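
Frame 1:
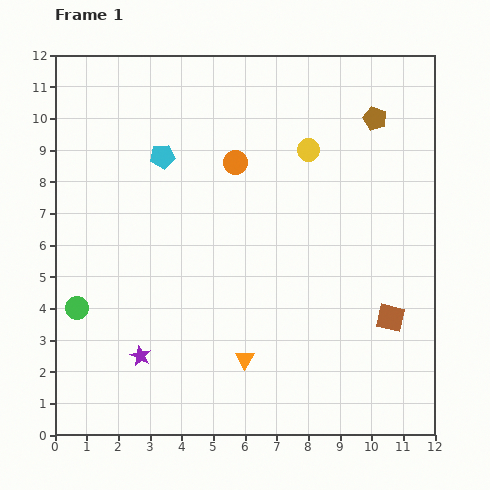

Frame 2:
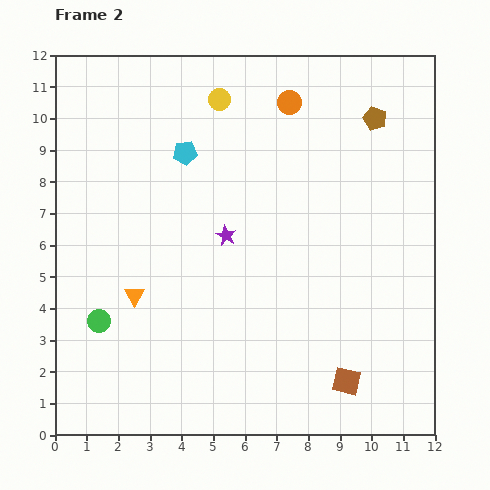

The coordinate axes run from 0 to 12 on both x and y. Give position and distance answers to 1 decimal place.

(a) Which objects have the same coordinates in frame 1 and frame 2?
the brown pentagon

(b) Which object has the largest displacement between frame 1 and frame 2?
the purple star

(moved 4.7; next 4.0)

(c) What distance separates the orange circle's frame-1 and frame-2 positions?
2.5

The orange circle moved from (5.7, 8.6) to (7.4, 10.5), a distance of √(1.7² + 1.9²) ≈ 2.5.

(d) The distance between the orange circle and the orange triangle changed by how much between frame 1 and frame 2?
+1.6

Distance in frame 1: 6.2. Distance in frame 2: 7.8.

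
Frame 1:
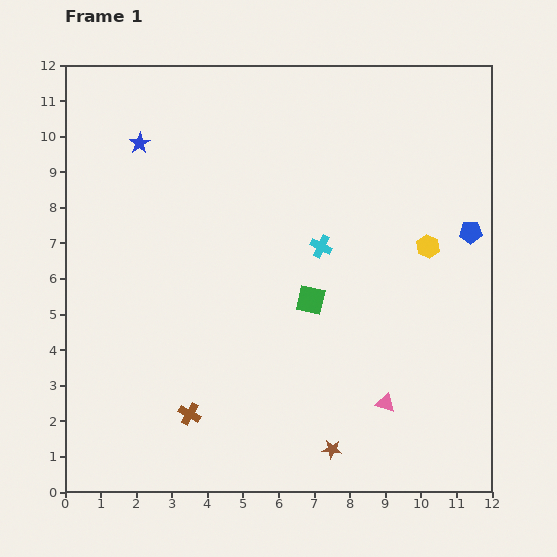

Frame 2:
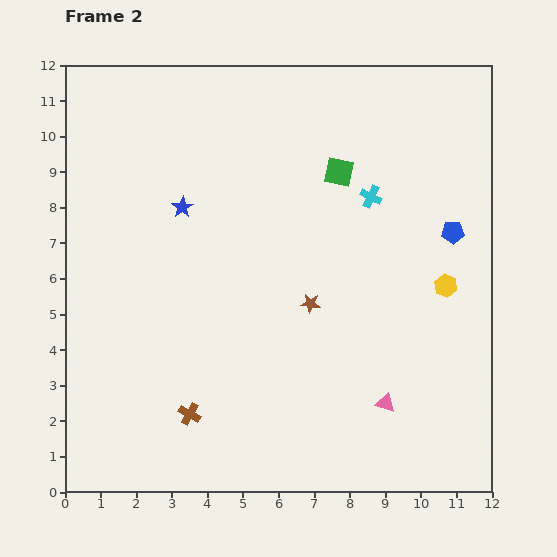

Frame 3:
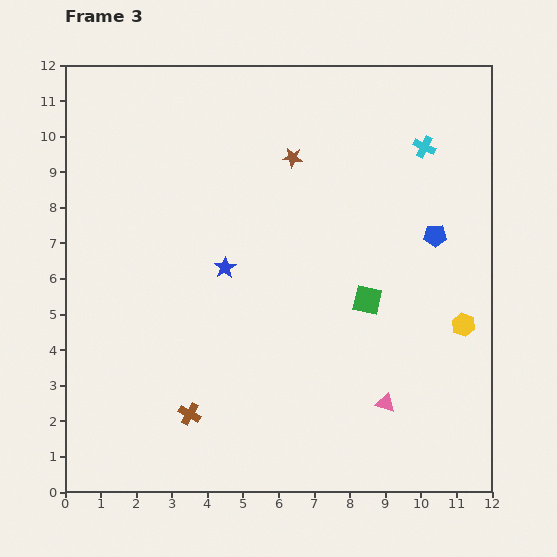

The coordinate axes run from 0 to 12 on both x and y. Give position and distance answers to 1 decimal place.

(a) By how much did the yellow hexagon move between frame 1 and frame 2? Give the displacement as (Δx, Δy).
(0.5, -1.1)

The yellow hexagon was at (10.2, 6.9) in frame 1 and (10.7, 5.8) in frame 2.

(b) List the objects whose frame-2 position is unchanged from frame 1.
the brown cross, the pink triangle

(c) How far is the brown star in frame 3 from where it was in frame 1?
8.3

The brown star moved from (7.5, 1.2) to (6.4, 9.4), a distance of √(1.1² + 8.2²) ≈ 8.3.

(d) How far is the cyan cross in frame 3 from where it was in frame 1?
4.0

The cyan cross moved from (7.2, 6.9) to (10.1, 9.7), a distance of √(2.9² + 2.8²) ≈ 4.0.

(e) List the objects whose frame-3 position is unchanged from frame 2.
the brown cross, the pink triangle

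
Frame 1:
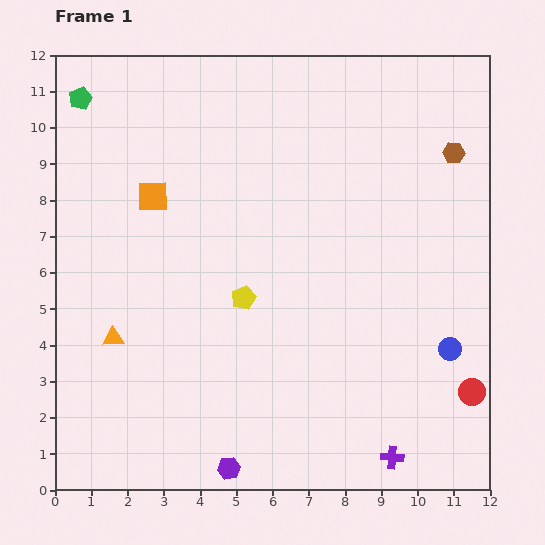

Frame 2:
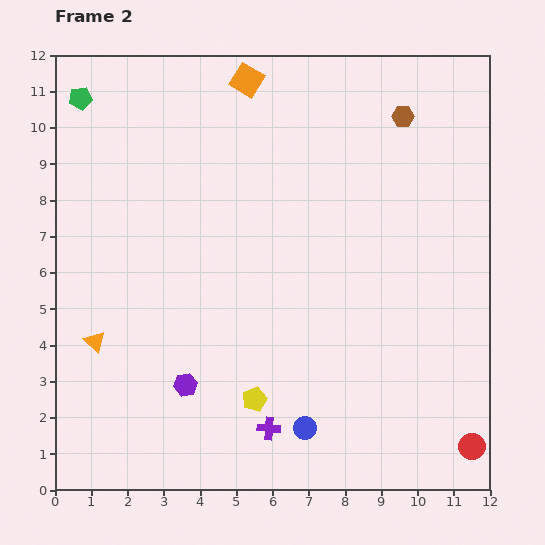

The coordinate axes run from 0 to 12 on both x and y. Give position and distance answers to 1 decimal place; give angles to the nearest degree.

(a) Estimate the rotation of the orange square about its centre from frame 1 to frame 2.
32° clockwise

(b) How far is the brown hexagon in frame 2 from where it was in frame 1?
1.7

The brown hexagon moved from (11.0, 9.3) to (9.6, 10.3), a distance of √(1.4² + 1.0²) ≈ 1.7.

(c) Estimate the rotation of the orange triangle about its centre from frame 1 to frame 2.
45° clockwise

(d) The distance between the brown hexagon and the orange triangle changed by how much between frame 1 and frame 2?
-0.2

Distance in frame 1: 10.7. Distance in frame 2: 10.5.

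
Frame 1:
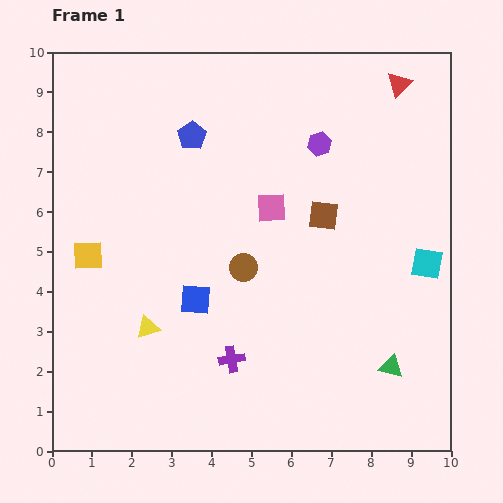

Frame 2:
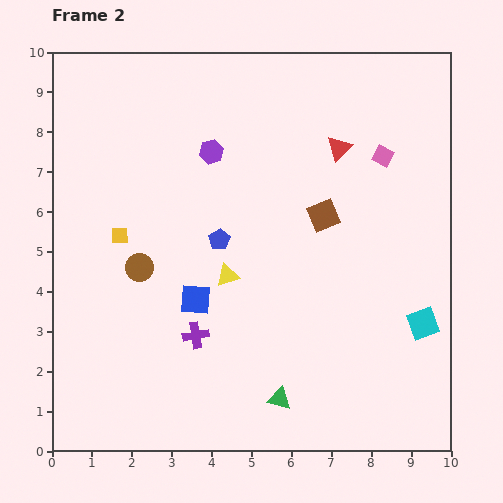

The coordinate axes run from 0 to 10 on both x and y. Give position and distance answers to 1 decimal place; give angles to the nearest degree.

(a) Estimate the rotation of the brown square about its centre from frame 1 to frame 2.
30° counter-clockwise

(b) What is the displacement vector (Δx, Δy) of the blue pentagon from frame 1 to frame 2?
(0.7, -2.6)

The blue pentagon was at (3.5, 7.9) in frame 1 and (4.2, 5.3) in frame 2.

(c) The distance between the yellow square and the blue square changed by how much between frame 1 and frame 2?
-0.4

Distance in frame 1: 2.9. Distance in frame 2: 2.5.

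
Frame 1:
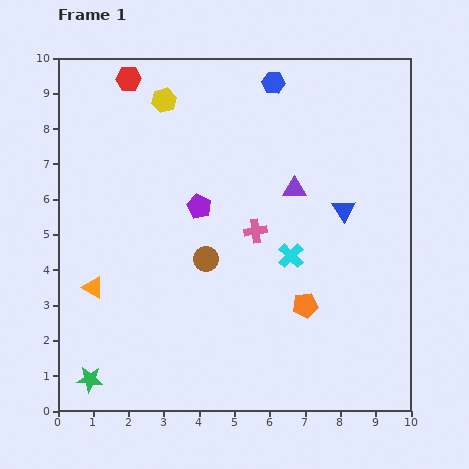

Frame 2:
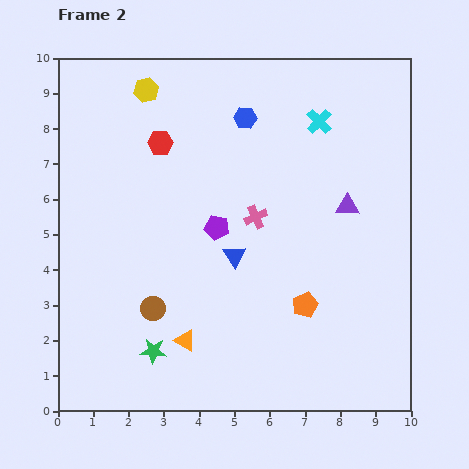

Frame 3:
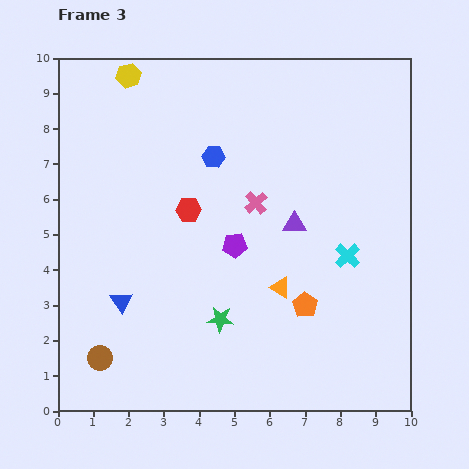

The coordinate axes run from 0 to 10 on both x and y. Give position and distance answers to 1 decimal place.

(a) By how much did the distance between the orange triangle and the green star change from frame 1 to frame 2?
-1.7

Distance in frame 1: 2.6. Distance in frame 2: 0.9.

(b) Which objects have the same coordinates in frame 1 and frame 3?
the orange pentagon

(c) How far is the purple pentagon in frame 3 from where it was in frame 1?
1.5

The purple pentagon moved from (4.0, 5.8) to (5.0, 4.7), a distance of √(1.0² + 1.1²) ≈ 1.5.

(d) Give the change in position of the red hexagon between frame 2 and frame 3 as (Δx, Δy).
(0.8, -1.9)

The red hexagon was at (2.9, 7.6) in frame 2 and (3.7, 5.7) in frame 3.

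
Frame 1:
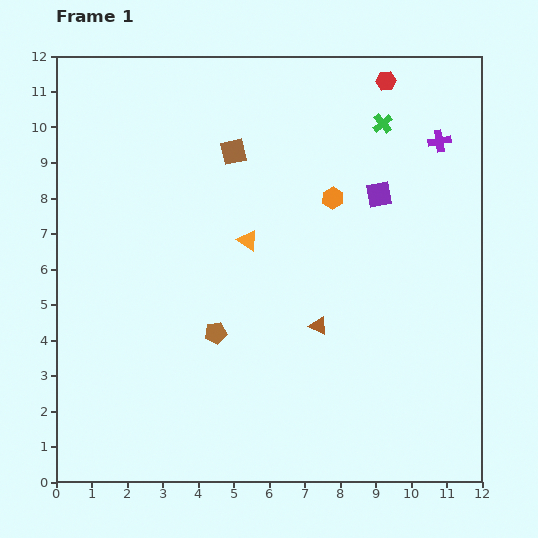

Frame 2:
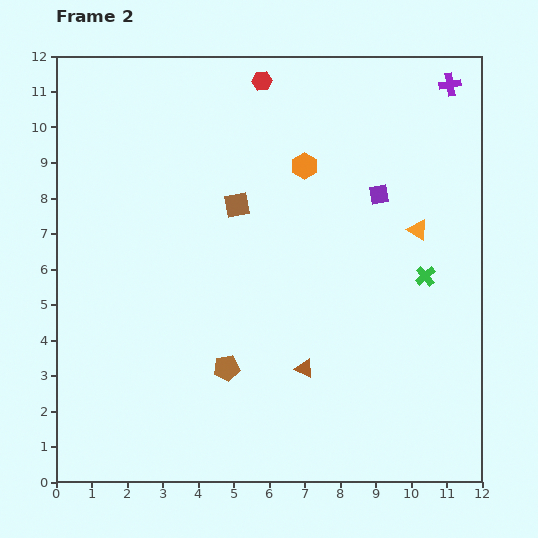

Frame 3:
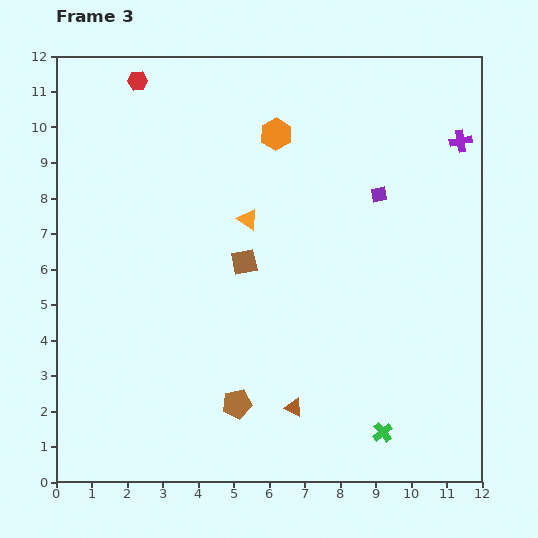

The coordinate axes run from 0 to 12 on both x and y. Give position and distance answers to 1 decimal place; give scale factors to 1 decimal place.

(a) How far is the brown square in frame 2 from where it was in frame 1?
1.5

The brown square moved from (5.0, 9.3) to (5.1, 7.8), a distance of √(0.1² + 1.5²) ≈ 1.5.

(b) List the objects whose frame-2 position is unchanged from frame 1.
the purple square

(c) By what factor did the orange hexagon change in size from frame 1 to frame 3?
1.4×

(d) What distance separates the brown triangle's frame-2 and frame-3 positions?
1.1

The brown triangle moved from (7.0, 3.2) to (6.7, 2.1), a distance of √(0.3² + 1.1²) ≈ 1.1.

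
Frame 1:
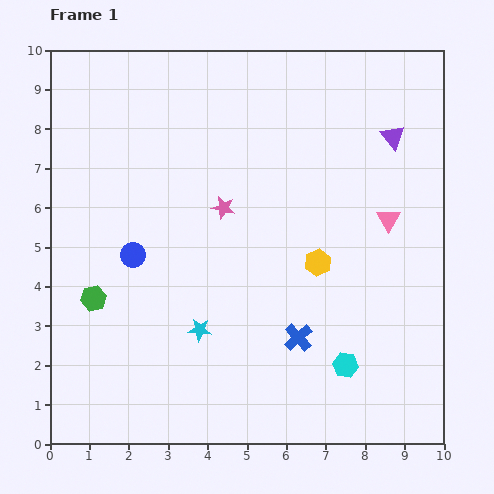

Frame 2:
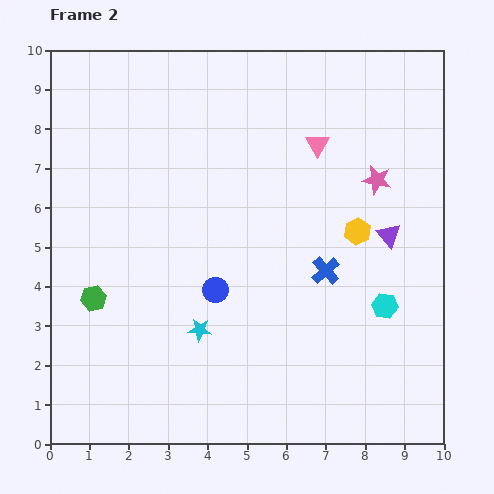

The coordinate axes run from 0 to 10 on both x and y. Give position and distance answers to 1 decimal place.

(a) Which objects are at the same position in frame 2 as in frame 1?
the green hexagon, the cyan star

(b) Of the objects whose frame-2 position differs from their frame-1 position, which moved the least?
the yellow hexagon

(moved 1.3)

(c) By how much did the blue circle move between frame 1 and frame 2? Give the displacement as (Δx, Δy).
(2.1, -0.9)

The blue circle was at (2.1, 4.8) in frame 1 and (4.2, 3.9) in frame 2.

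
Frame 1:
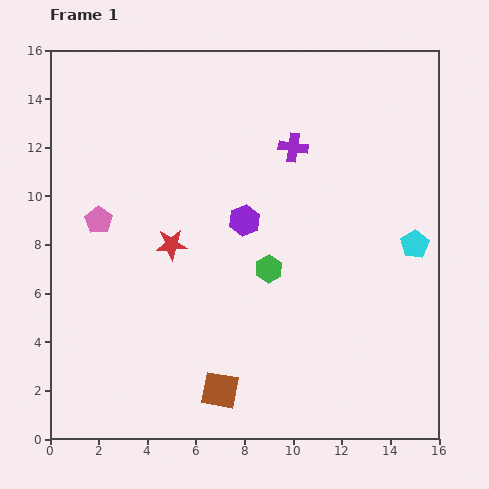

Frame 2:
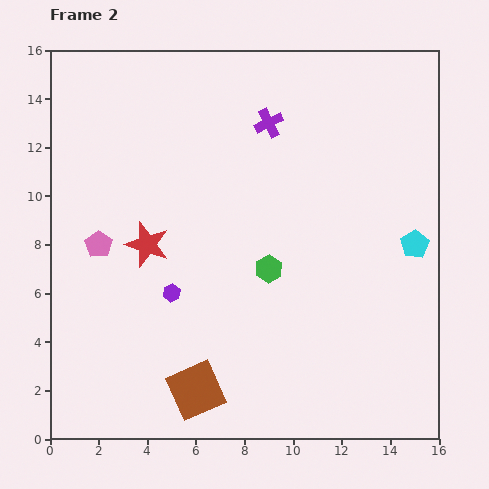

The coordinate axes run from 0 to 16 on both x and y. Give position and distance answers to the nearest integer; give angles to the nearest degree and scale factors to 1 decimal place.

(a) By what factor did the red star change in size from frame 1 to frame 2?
1.4×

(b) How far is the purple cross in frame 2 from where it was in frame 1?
1

The purple cross moved from (10, 12) to (9, 13), a distance of √(1² + 1²) ≈ 1.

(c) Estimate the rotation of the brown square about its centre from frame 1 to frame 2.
34° counter-clockwise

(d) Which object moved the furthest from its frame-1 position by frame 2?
the purple hexagon

(moved 4; next 1)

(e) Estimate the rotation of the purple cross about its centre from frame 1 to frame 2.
34° counter-clockwise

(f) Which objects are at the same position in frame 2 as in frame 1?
the cyan pentagon, the green hexagon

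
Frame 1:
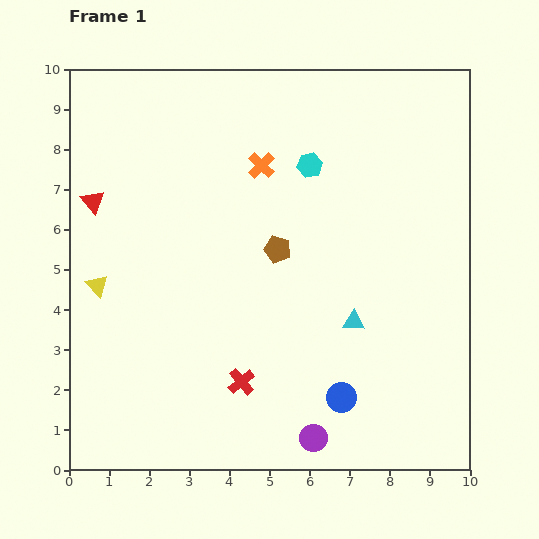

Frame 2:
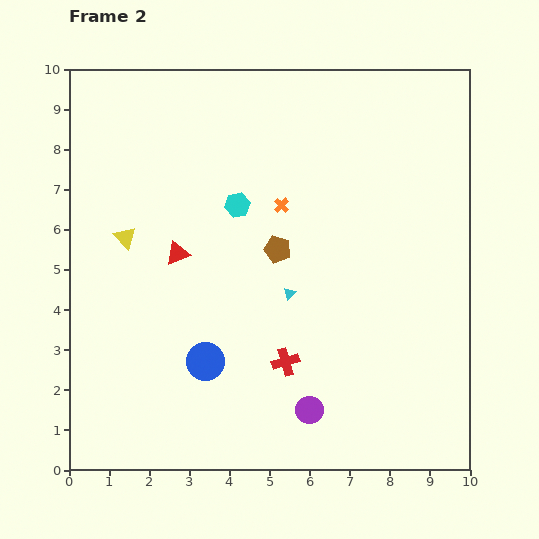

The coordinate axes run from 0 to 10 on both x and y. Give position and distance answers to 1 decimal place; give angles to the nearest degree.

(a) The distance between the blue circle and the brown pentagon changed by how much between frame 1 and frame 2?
-0.7

Distance in frame 1: 4.0. Distance in frame 2: 3.3.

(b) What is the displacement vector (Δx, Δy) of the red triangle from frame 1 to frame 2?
(2.1, -1.3)

The red triangle was at (0.6, 6.7) in frame 1 and (2.7, 5.4) in frame 2.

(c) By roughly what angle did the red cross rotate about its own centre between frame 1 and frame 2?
24° clockwise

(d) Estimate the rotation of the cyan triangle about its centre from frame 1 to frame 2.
50° counter-clockwise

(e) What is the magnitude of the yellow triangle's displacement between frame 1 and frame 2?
1.4

The yellow triangle moved from (0.7, 4.6) to (1.4, 5.8), a distance of √(0.7² + 1.2²) ≈ 1.4.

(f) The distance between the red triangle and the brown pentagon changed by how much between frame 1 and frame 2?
-2.3

Distance in frame 1: 4.8. Distance in frame 2: 2.5.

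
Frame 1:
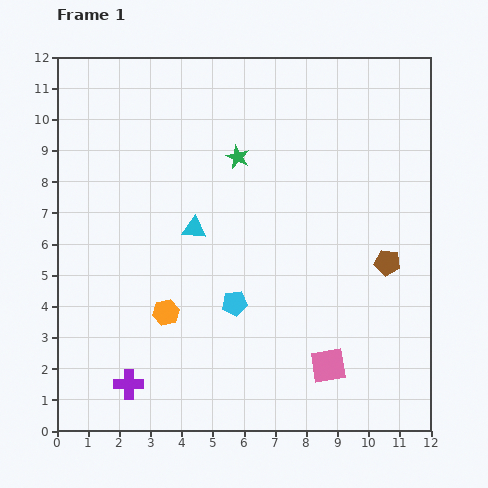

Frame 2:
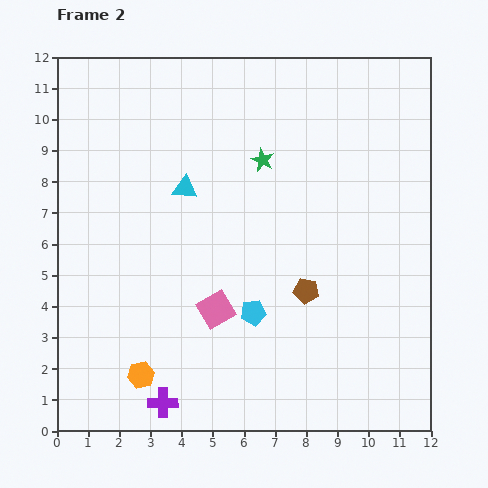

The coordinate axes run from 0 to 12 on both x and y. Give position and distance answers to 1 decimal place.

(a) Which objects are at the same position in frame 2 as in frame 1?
none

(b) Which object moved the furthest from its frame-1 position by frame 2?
the pink square

(moved 4.0; next 2.8)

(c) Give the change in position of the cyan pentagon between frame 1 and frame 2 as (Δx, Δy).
(0.6, -0.3)

The cyan pentagon was at (5.7, 4.1) in frame 1 and (6.3, 3.8) in frame 2.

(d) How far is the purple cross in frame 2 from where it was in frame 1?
1.3

The purple cross moved from (2.3, 1.5) to (3.4, 0.9), a distance of √(1.1² + 0.6²) ≈ 1.3.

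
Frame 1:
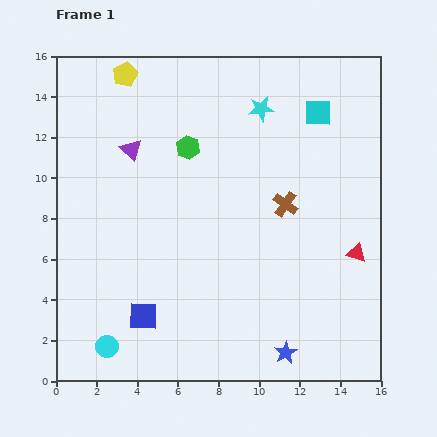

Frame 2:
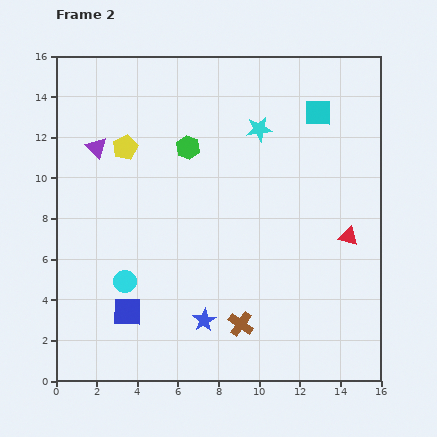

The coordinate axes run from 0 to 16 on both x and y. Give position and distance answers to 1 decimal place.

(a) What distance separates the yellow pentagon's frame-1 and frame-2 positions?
3.6

The yellow pentagon moved from (3.4, 15.1) to (3.4, 11.5), a distance of √(0.0² + 3.6²) ≈ 3.6.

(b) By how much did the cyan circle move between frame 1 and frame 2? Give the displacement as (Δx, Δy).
(0.9, 3.2)

The cyan circle was at (2.5, 1.7) in frame 1 and (3.4, 4.9) in frame 2.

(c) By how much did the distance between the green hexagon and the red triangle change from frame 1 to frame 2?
-0.8

Distance in frame 1: 9.8. Distance in frame 2: 9.0.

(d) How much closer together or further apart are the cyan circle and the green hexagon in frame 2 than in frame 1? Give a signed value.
-3.3

Distance in frame 1: 10.6. Distance in frame 2: 7.3.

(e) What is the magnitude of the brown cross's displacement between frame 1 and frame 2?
6.3

The brown cross moved from (11.3, 8.7) to (9.1, 2.8), a distance of √(2.2² + 5.9²) ≈ 6.3.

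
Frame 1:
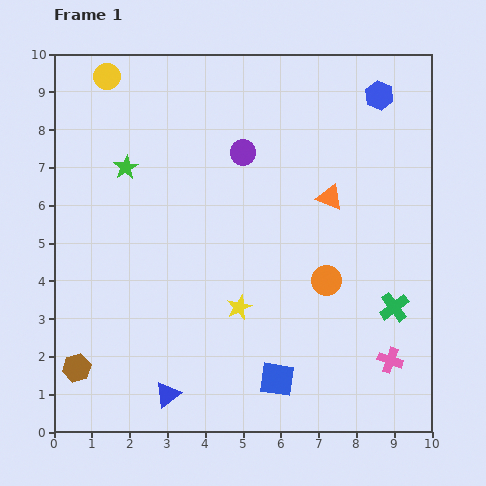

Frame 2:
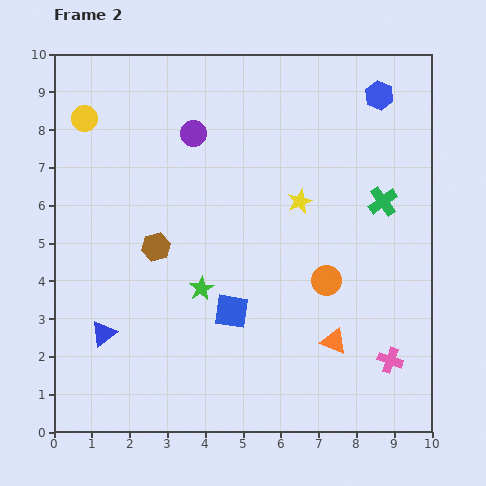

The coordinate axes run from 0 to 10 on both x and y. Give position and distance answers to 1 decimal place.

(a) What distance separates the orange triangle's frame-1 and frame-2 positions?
3.8

The orange triangle moved from (7.3, 6.2) to (7.4, 2.4), a distance of √(0.1² + 3.8²) ≈ 3.8.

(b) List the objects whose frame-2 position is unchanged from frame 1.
the pink cross, the blue hexagon, the orange circle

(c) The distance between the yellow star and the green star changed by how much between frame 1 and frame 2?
-1.3

Distance in frame 1: 4.8. Distance in frame 2: 3.5.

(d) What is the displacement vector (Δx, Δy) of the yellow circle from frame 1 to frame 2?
(-0.6, -1.1)

The yellow circle was at (1.4, 9.4) in frame 1 and (0.8, 8.3) in frame 2.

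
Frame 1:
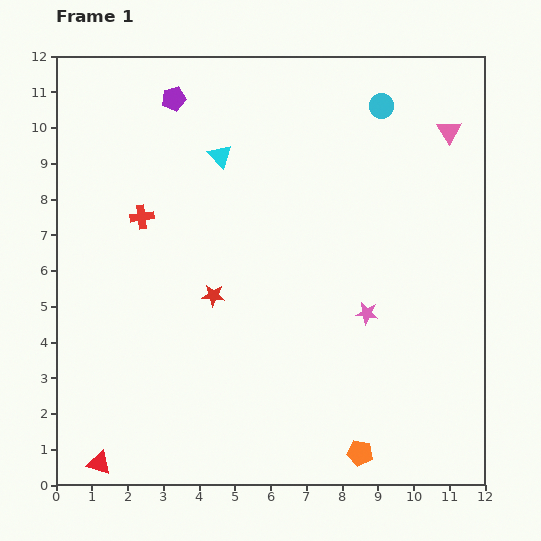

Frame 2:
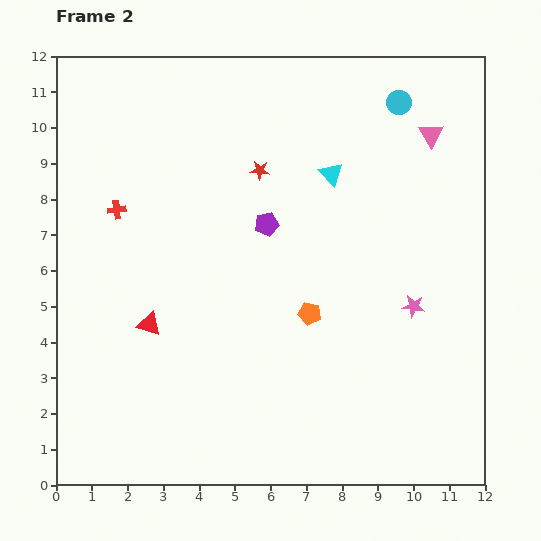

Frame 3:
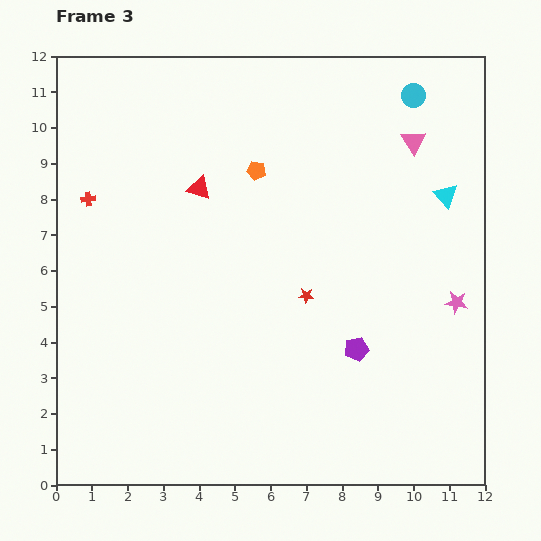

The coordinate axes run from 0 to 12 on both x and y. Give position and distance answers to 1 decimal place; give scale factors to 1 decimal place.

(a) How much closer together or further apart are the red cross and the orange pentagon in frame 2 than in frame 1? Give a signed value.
-2.9

Distance in frame 1: 9.0. Distance in frame 2: 6.1.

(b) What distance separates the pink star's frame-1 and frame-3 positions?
2.5

The pink star moved from (8.7, 4.8) to (11.2, 5.1), a distance of √(2.5² + 0.3²) ≈ 2.5.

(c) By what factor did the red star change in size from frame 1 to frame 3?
0.7×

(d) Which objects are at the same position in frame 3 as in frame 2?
none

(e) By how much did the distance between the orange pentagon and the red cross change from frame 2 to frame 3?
-1.3

Distance in frame 2: 6.1. Distance in frame 3: 4.8.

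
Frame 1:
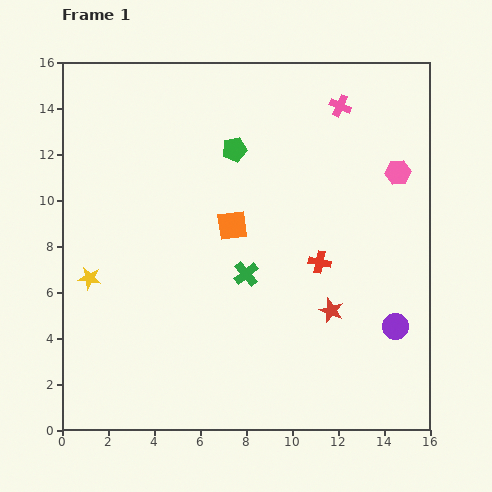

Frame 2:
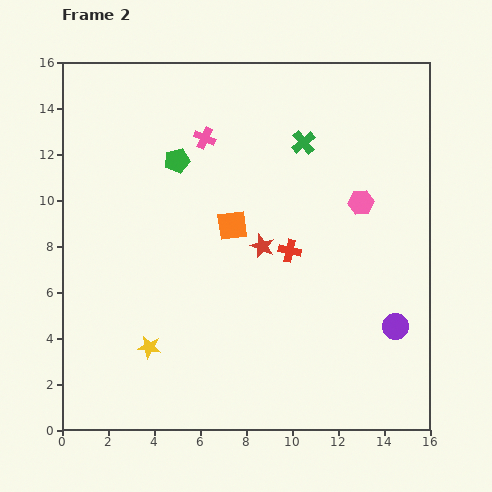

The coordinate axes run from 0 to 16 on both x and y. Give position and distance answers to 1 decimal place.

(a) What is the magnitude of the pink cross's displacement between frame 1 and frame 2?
6.1

The pink cross moved from (12.1, 14.1) to (6.2, 12.7), a distance of √(5.9² + 1.4²) ≈ 6.1.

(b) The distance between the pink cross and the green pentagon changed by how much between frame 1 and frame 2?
-3.4

Distance in frame 1: 5.0. Distance in frame 2: 1.6.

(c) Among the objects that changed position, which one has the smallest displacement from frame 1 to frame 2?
the red cross

(moved 1.4)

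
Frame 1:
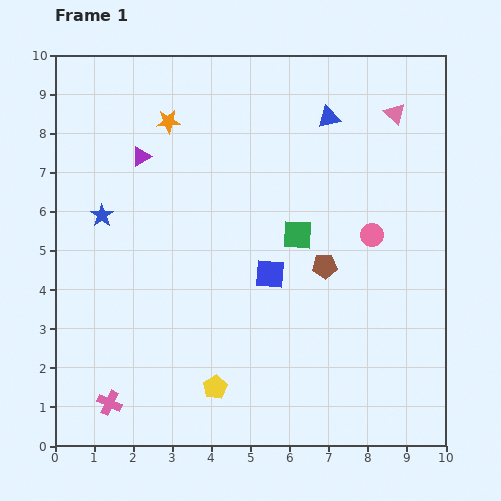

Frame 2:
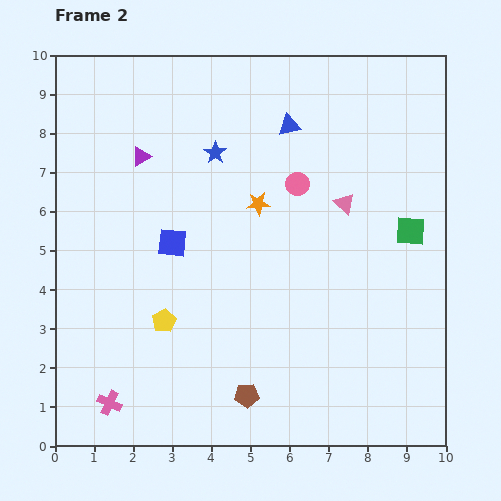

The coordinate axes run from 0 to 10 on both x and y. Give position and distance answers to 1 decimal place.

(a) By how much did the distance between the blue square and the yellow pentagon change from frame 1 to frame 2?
-1.2

Distance in frame 1: 3.2. Distance in frame 2: 2.0.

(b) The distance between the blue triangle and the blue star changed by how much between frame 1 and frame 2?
-4.3

Distance in frame 1: 6.3. Distance in frame 2: 2.0.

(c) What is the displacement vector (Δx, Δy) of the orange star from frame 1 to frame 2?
(2.3, -2.1)

The orange star was at (2.9, 8.3) in frame 1 and (5.2, 6.2) in frame 2.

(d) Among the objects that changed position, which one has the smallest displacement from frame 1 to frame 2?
the blue triangle

(moved 1.0)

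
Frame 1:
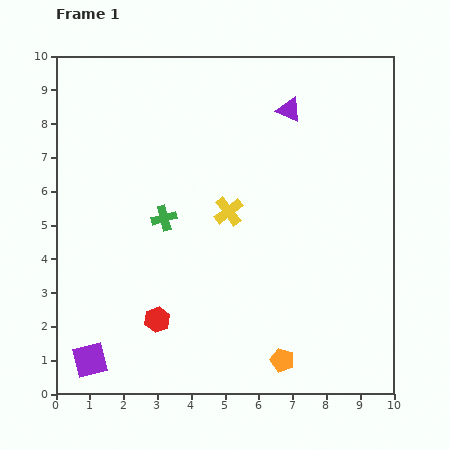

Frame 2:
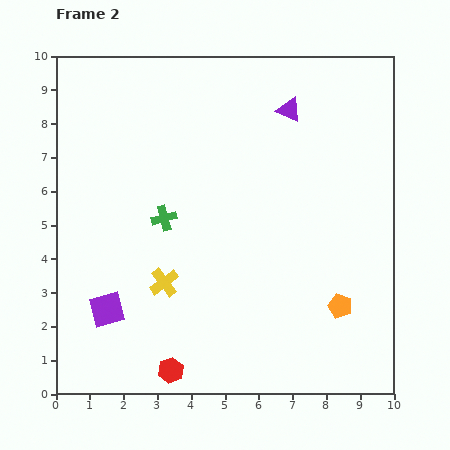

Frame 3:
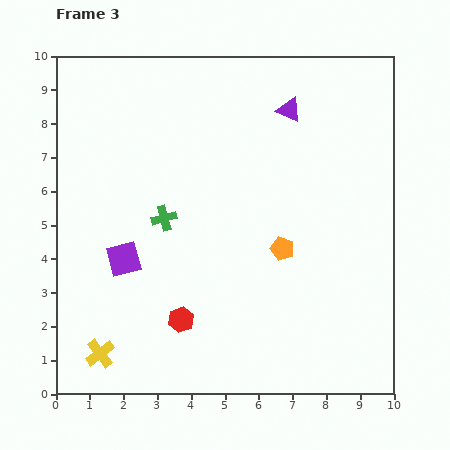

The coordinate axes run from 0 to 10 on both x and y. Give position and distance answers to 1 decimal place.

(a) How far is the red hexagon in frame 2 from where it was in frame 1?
1.6

The red hexagon moved from (3.0, 2.2) to (3.4, 0.7), a distance of √(0.4² + 1.5²) ≈ 1.6.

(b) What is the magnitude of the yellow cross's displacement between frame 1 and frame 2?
2.8

The yellow cross moved from (5.1, 5.4) to (3.2, 3.3), a distance of √(1.9² + 2.1²) ≈ 2.8.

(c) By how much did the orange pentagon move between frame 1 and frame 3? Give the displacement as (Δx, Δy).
(0.0, 3.3)

The orange pentagon was at (6.7, 1.0) in frame 1 and (6.7, 4.3) in frame 3.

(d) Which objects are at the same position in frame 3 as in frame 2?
the green cross, the purple triangle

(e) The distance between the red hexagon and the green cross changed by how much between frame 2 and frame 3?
-1.5

Distance in frame 2: 4.5. Distance in frame 3: 3.0.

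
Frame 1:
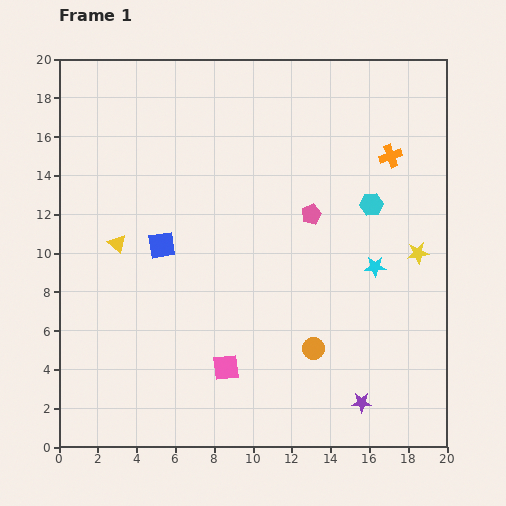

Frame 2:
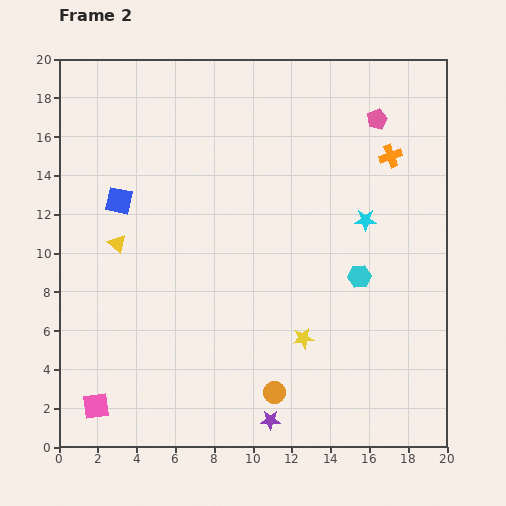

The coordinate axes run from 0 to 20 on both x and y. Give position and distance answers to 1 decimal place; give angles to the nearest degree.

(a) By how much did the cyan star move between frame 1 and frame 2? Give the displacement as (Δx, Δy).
(-0.5, 2.4)

The cyan star was at (16.3, 9.3) in frame 1 and (15.8, 11.7) in frame 2.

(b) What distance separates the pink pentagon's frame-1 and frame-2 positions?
6.0

The pink pentagon moved from (13.0, 12.0) to (16.4, 16.9), a distance of √(3.4² + 4.9²) ≈ 6.0.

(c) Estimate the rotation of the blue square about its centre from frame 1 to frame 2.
22° clockwise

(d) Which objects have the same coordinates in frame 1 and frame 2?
the orange cross, the yellow triangle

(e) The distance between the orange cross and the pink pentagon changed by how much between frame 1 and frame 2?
-3.1

Distance in frame 1: 5.1. Distance in frame 2: 2.0.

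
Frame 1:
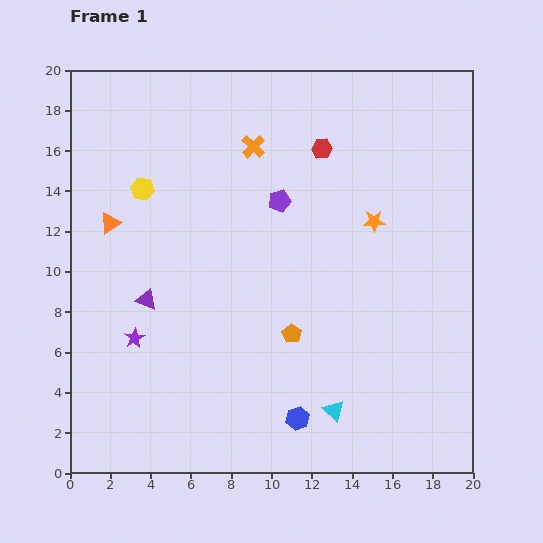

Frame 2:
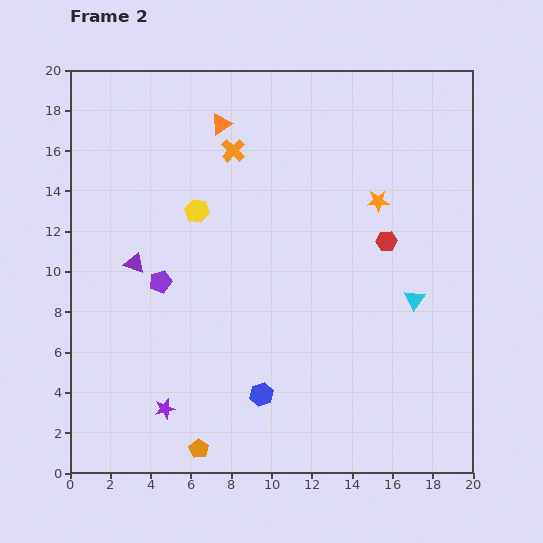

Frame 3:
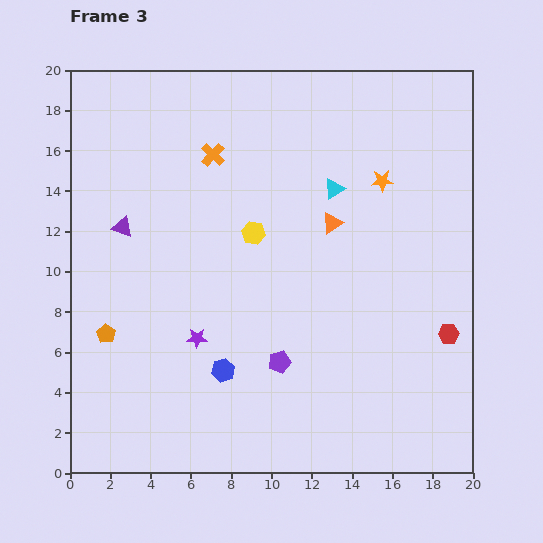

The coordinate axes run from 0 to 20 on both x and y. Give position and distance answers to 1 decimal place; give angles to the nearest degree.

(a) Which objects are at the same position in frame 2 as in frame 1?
none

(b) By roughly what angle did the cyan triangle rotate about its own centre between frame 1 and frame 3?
43° clockwise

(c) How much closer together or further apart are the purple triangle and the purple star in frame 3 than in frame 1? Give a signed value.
+4.6

Distance in frame 1: 2.0. Distance in frame 3: 6.6.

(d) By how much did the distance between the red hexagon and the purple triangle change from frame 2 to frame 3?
+4.5

Distance in frame 2: 12.5. Distance in frame 3: 17.0.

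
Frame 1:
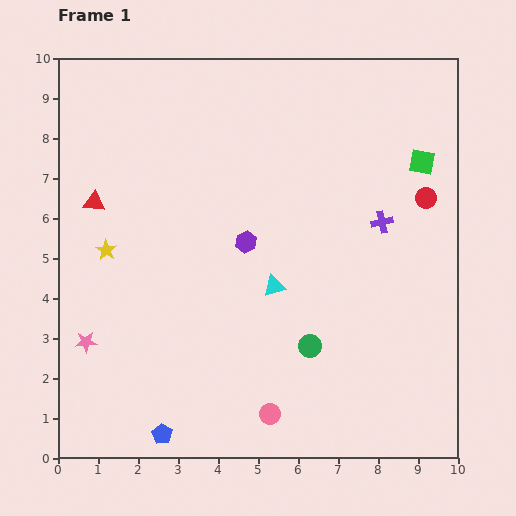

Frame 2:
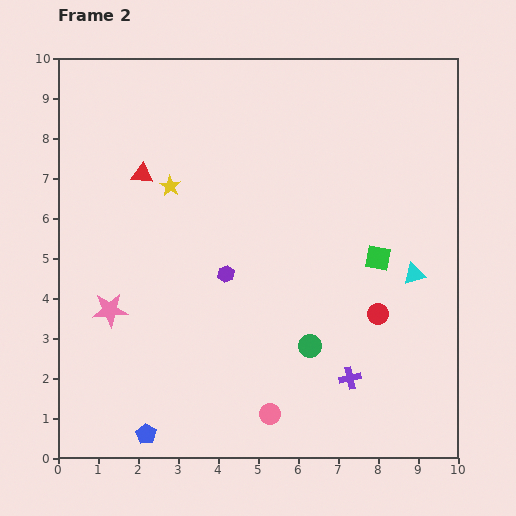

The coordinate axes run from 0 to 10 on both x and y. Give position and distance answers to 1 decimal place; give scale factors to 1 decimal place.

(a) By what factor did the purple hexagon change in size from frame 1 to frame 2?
0.8×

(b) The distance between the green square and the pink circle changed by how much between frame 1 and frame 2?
-2.7

Distance in frame 1: 7.4. Distance in frame 2: 4.7.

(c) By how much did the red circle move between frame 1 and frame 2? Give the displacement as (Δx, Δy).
(-1.2, -2.9)

The red circle was at (9.2, 6.5) in frame 1 and (8.0, 3.6) in frame 2.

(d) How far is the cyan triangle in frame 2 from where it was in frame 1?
3.5

The cyan triangle moved from (5.4, 4.3) to (8.9, 4.6), a distance of √(3.5² + 0.3²) ≈ 3.5.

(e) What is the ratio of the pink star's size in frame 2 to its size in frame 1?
1.6×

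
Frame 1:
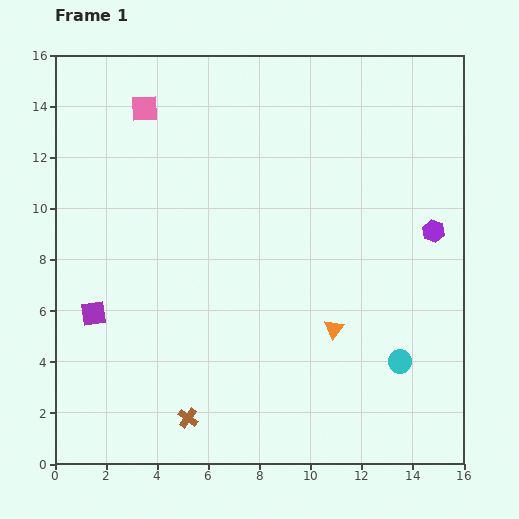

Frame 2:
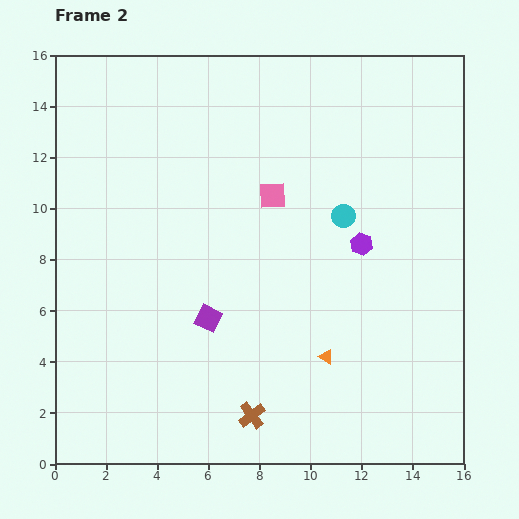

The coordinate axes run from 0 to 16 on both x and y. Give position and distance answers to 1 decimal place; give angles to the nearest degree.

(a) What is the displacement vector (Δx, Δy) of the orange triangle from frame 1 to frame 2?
(-0.3, -1.1)

The orange triangle was at (10.9, 5.3) in frame 1 and (10.6, 4.2) in frame 2.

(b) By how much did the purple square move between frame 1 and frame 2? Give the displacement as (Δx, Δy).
(4.5, -0.2)

The purple square was at (1.5, 5.9) in frame 1 and (6.0, 5.7) in frame 2.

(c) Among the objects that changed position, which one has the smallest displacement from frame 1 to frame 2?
the orange triangle

(moved 1.1)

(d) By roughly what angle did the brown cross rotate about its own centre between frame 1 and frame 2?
18° clockwise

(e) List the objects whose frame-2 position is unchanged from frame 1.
none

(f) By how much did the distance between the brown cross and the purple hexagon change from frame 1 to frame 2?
-4.1

Distance in frame 1: 12.1. Distance in frame 2: 8.0.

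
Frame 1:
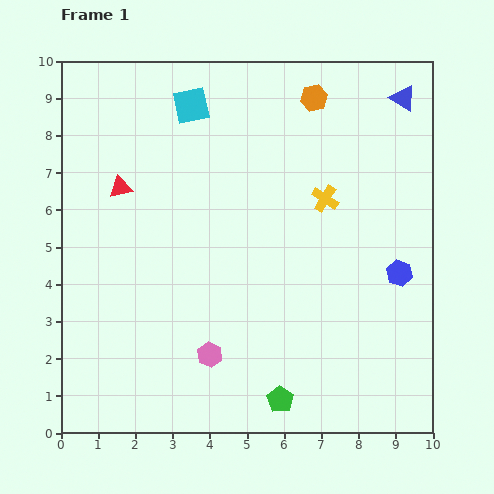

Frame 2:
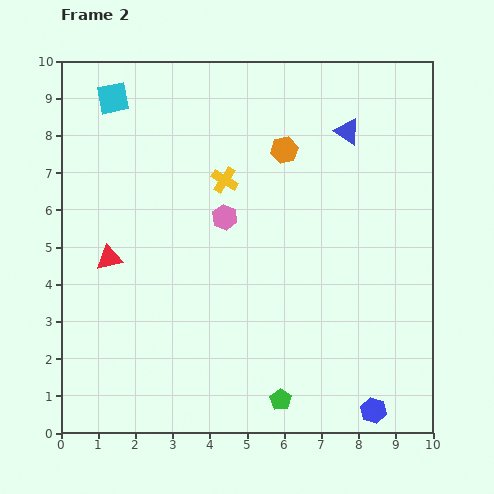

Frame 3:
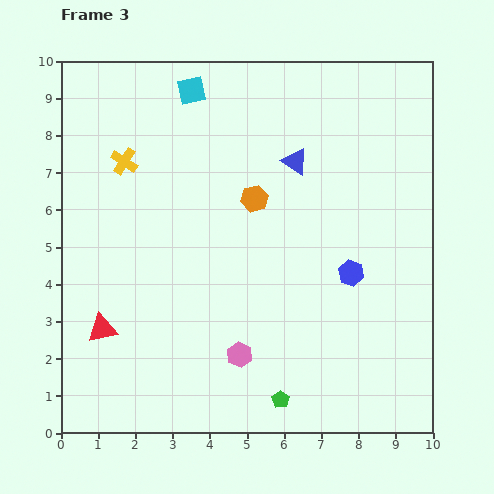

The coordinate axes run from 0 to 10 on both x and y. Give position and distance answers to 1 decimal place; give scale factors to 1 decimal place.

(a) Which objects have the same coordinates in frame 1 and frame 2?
the green pentagon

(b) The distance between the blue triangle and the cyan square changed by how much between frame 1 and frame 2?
+0.7

Distance in frame 1: 5.7. Distance in frame 2: 6.4.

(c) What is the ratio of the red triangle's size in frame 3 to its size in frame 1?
1.3×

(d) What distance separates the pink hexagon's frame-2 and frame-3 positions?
3.7

The pink hexagon moved from (4.4, 5.8) to (4.8, 2.1), a distance of √(0.4² + 3.7²) ≈ 3.7.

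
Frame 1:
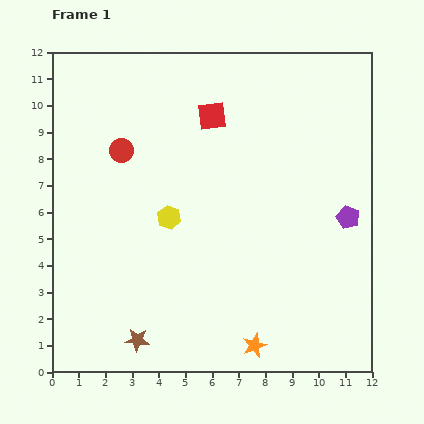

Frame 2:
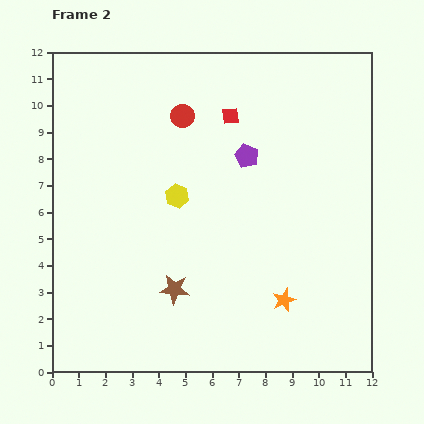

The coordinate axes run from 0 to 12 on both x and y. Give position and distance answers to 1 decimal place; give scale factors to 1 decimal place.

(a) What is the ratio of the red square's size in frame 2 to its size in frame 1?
0.6×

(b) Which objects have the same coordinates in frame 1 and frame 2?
none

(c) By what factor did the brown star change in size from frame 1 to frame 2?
1.3×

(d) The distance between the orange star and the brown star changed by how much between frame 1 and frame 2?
-0.3

Distance in frame 1: 4.4. Distance in frame 2: 4.1.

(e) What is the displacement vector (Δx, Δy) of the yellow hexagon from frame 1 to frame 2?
(0.3, 0.8)

The yellow hexagon was at (4.4, 5.8) in frame 1 and (4.7, 6.6) in frame 2.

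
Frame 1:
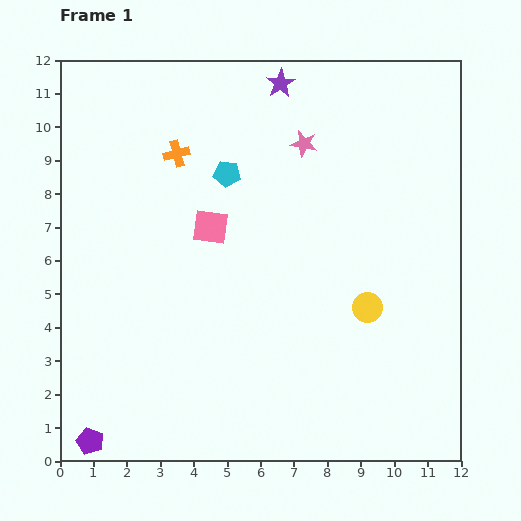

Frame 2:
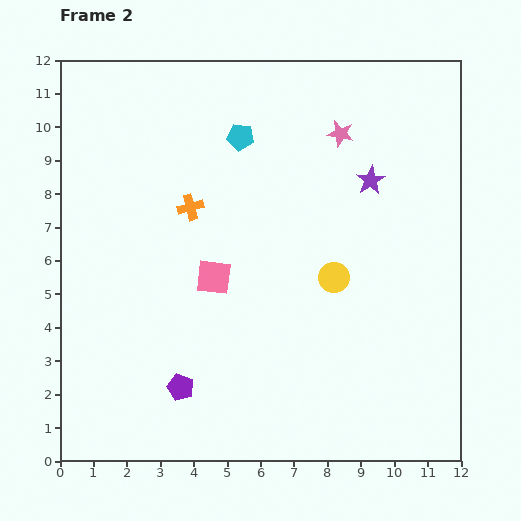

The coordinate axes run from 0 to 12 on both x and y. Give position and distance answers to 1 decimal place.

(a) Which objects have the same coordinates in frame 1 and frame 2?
none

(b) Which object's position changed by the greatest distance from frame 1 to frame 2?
the purple star

(moved 4.0; next 3.1)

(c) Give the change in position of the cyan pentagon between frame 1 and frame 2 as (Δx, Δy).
(0.4, 1.1)

The cyan pentagon was at (5.0, 8.6) in frame 1 and (5.4, 9.7) in frame 2.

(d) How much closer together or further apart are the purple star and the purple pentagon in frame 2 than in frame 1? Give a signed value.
-3.7

Distance in frame 1: 12.1. Distance in frame 2: 8.4.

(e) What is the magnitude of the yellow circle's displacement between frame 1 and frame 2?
1.3

The yellow circle moved from (9.2, 4.6) to (8.2, 5.5), a distance of √(1.0² + 0.9²) ≈ 1.3.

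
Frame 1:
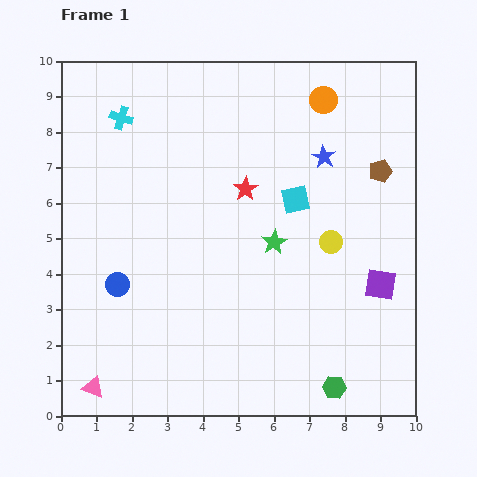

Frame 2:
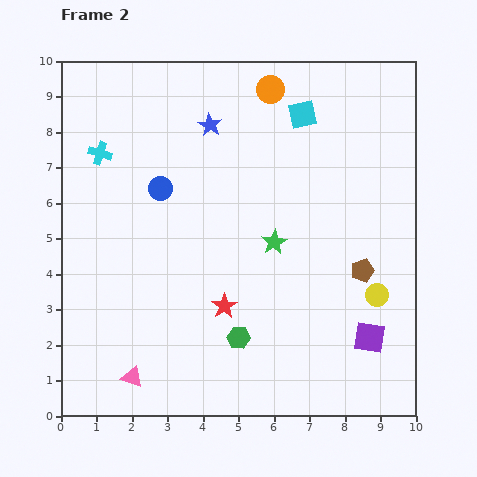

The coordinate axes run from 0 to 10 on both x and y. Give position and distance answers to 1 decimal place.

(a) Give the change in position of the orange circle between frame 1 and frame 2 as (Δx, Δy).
(-1.5, 0.3)

The orange circle was at (7.4, 8.9) in frame 1 and (5.9, 9.2) in frame 2.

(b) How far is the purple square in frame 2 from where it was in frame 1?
1.5

The purple square moved from (9.0, 3.7) to (8.7, 2.2), a distance of √(0.3² + 1.5²) ≈ 1.5.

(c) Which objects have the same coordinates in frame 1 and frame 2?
the green star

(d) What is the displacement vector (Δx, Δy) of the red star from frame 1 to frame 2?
(-0.6, -3.3)

The red star was at (5.2, 6.4) in frame 1 and (4.6, 3.1) in frame 2.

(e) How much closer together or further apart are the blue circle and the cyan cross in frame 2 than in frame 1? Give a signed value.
-2.7

Distance in frame 1: 4.7. Distance in frame 2: 2.0.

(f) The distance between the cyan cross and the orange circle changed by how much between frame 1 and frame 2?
-0.6

Distance in frame 1: 5.7. Distance in frame 2: 5.1.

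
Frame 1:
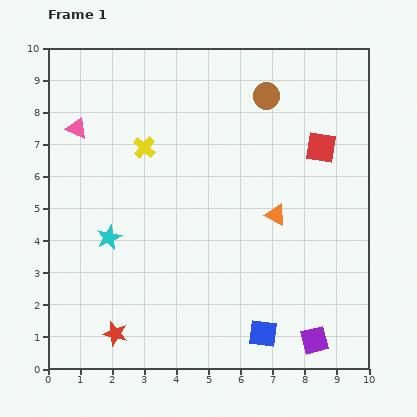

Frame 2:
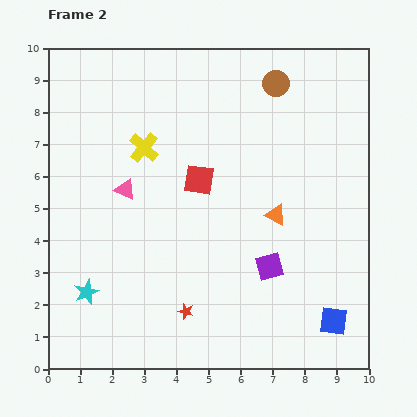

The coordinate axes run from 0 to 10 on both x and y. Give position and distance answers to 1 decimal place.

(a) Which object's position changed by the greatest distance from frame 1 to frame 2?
the red square

(moved 3.9; next 2.7)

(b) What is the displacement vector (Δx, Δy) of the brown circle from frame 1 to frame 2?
(0.3, 0.4)

The brown circle was at (6.8, 8.5) in frame 1 and (7.1, 8.9) in frame 2.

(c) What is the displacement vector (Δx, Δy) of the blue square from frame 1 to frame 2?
(2.2, 0.4)

The blue square was at (6.7, 1.1) in frame 1 and (8.9, 1.5) in frame 2.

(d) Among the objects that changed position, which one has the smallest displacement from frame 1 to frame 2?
the brown circle

(moved 0.5)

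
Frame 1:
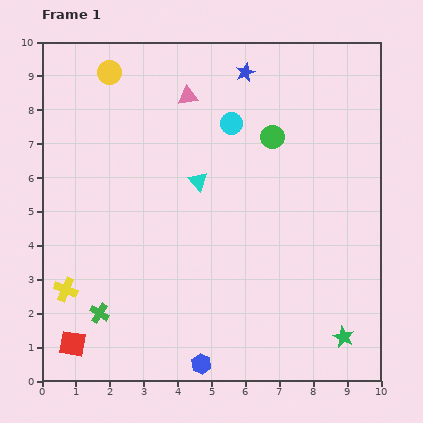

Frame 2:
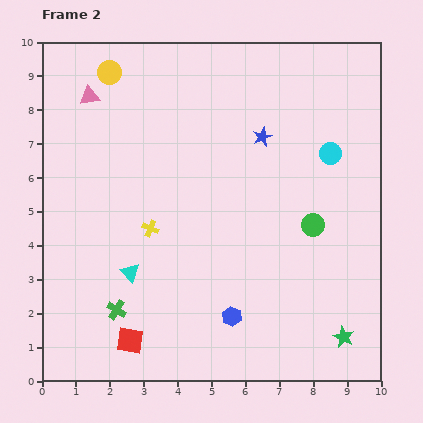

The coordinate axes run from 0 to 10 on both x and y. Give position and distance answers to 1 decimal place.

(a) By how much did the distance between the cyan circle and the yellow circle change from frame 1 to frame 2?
+3.0

Distance in frame 1: 3.9. Distance in frame 2: 6.9.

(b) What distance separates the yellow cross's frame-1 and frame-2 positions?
3.1

The yellow cross moved from (0.7, 2.7) to (3.2, 4.5), a distance of √(2.5² + 1.8²) ≈ 3.1.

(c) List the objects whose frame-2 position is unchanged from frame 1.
the yellow circle, the green star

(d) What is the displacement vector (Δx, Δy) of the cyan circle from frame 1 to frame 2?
(2.9, -0.9)

The cyan circle was at (5.6, 7.6) in frame 1 and (8.5, 6.7) in frame 2.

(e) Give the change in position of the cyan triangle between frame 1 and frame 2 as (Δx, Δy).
(-2.0, -2.7)

The cyan triangle was at (4.6, 5.9) in frame 1 and (2.6, 3.2) in frame 2.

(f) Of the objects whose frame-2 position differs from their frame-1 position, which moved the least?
the green cross

(moved 0.5)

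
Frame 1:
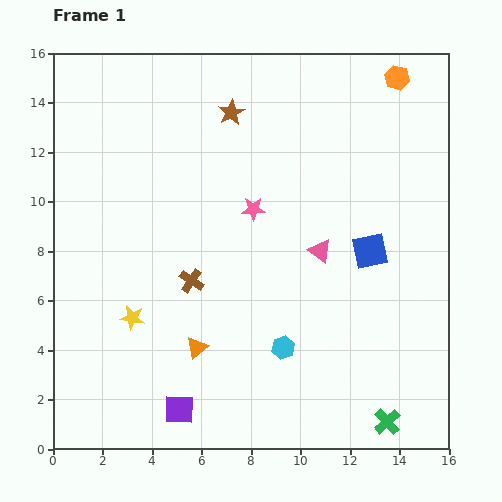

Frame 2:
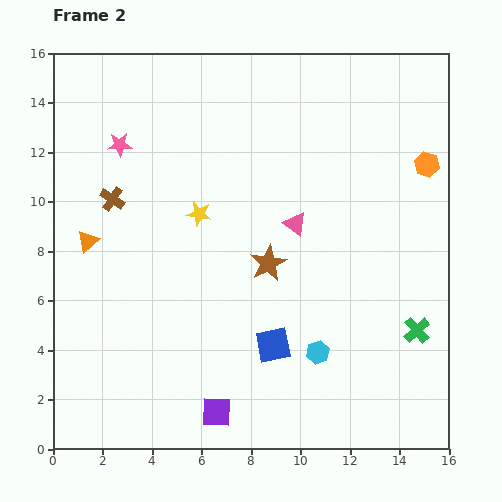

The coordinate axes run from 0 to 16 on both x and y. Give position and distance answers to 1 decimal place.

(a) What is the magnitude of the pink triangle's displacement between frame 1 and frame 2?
1.5

The pink triangle moved from (10.8, 8.0) to (9.8, 9.1), a distance of √(1.0² + 1.1²) ≈ 1.5.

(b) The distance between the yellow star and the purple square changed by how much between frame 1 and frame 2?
+3.8

Distance in frame 1: 4.2. Distance in frame 2: 8.0.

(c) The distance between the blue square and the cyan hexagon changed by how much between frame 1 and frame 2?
-3.4

Distance in frame 1: 5.2. Distance in frame 2: 1.8.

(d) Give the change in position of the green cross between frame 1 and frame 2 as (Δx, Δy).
(1.2, 3.7)

The green cross was at (13.5, 1.1) in frame 1 and (14.7, 4.8) in frame 2.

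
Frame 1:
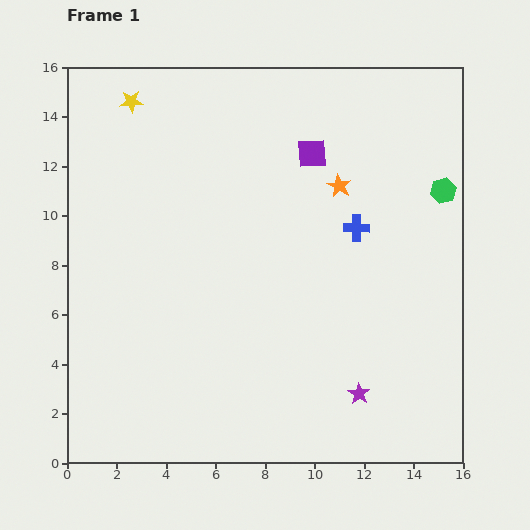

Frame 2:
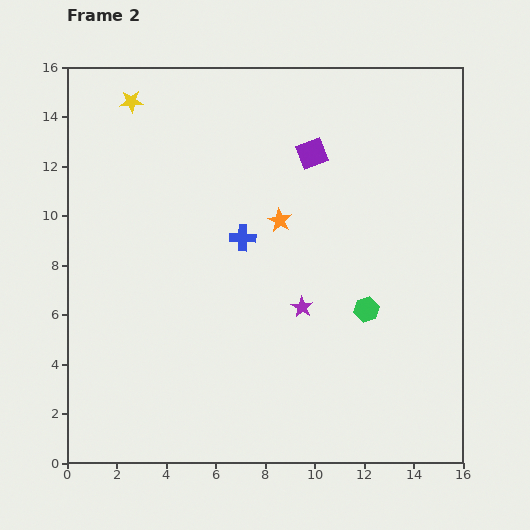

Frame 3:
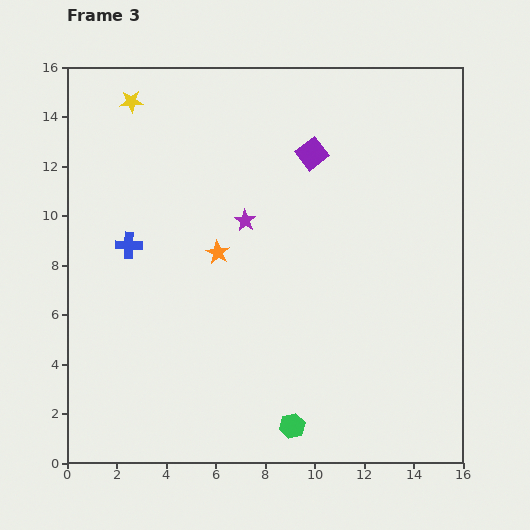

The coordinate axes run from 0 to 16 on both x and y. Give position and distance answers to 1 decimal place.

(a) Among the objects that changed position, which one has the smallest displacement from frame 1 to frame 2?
the orange star

(moved 2.8)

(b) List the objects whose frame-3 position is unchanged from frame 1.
the yellow star, the purple square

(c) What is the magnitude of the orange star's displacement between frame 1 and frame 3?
5.6

The orange star moved from (11.0, 11.2) to (6.1, 8.5), a distance of √(4.9² + 2.7²) ≈ 5.6.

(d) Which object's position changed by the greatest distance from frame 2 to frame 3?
the green hexagon

(moved 5.6; next 4.6)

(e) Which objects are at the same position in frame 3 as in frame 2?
the yellow star, the purple square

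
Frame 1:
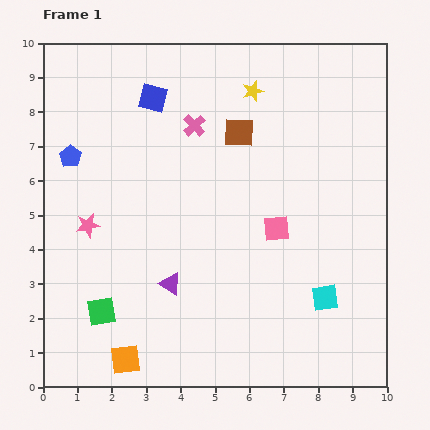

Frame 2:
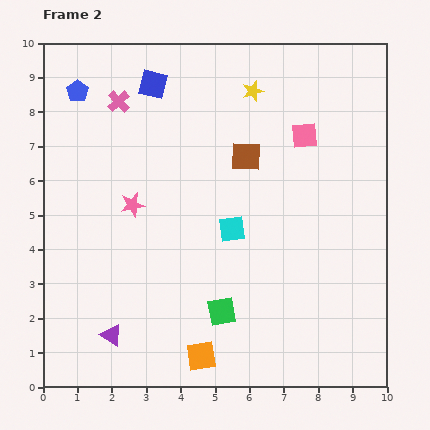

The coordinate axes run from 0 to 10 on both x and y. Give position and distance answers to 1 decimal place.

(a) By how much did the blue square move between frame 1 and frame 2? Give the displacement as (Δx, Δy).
(0.0, 0.4)

The blue square was at (3.2, 8.4) in frame 1 and (3.2, 8.8) in frame 2.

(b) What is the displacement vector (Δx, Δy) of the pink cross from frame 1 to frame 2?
(-2.2, 0.7)

The pink cross was at (4.4, 7.6) in frame 1 and (2.2, 8.3) in frame 2.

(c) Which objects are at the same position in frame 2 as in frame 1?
the yellow star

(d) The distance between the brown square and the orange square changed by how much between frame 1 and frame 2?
-1.5

Distance in frame 1: 7.4. Distance in frame 2: 5.9.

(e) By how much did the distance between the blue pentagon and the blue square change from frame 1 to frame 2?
-0.7

Distance in frame 1: 2.9. Distance in frame 2: 2.2.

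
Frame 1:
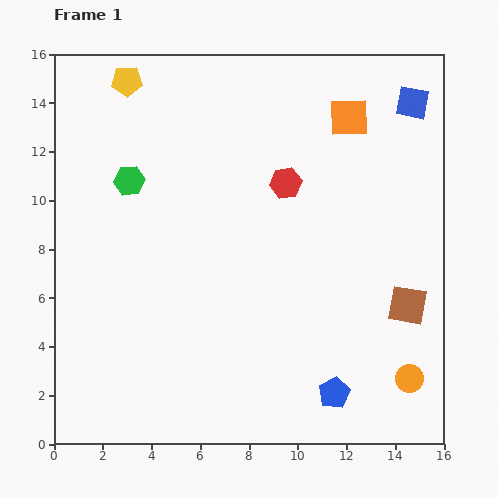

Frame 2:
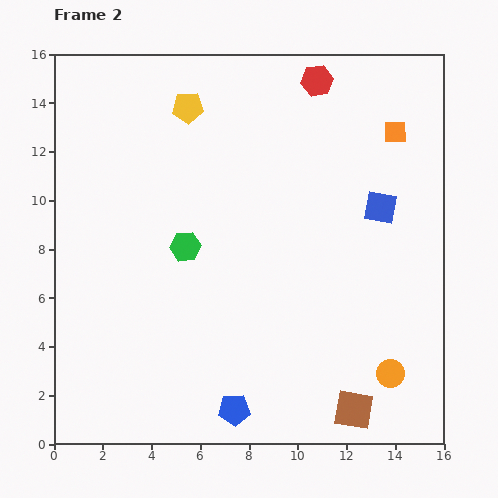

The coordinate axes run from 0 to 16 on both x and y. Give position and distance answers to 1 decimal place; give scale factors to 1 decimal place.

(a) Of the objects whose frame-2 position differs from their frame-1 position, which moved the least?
the orange circle

(moved 0.8)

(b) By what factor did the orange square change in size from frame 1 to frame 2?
0.6×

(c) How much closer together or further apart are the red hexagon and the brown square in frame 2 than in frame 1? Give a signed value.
+6.5

Distance in frame 1: 7.1. Distance in frame 2: 13.6.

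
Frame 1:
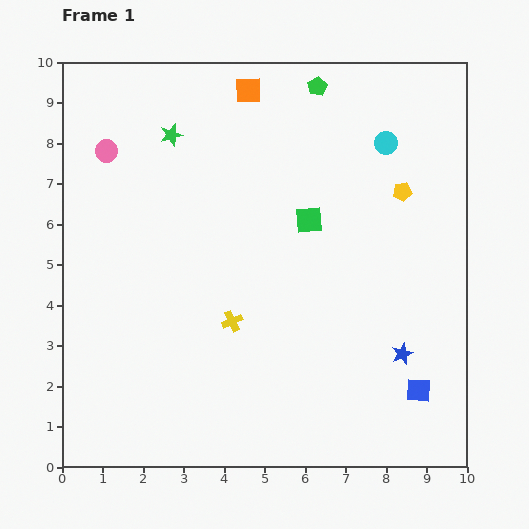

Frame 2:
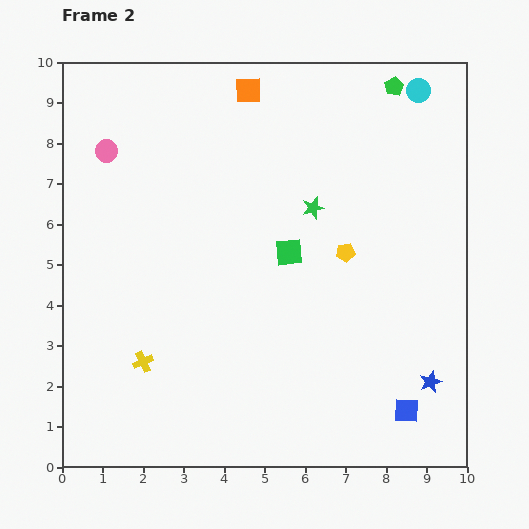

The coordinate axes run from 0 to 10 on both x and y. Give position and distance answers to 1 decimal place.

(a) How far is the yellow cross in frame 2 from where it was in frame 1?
2.4

The yellow cross moved from (4.2, 3.6) to (2.0, 2.6), a distance of √(2.2² + 1.0²) ≈ 2.4.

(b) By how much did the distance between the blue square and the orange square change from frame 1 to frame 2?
+0.3

Distance in frame 1: 8.5. Distance in frame 2: 8.8.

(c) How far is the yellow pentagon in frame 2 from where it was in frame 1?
2.1

The yellow pentagon moved from (8.4, 6.8) to (7.0, 5.3), a distance of √(1.4² + 1.5²) ≈ 2.1.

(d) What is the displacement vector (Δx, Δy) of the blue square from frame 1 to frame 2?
(-0.3, -0.5)

The blue square was at (8.8, 1.9) in frame 1 and (8.5, 1.4) in frame 2.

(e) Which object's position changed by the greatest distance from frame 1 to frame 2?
the green star

(moved 3.9; next 2.4)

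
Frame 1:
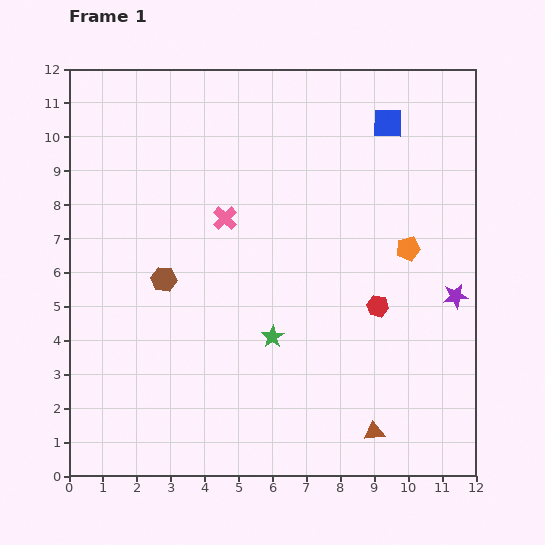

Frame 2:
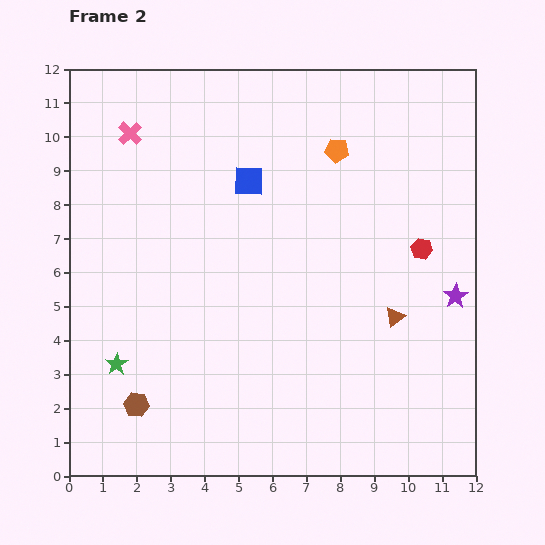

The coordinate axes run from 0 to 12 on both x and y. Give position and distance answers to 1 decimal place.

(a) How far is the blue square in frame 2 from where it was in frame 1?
4.4

The blue square moved from (9.4, 10.4) to (5.3, 8.7), a distance of √(4.1² + 1.7²) ≈ 4.4.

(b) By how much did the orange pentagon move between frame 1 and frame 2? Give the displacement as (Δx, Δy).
(-2.1, 2.9)

The orange pentagon was at (10.0, 6.7) in frame 1 and (7.9, 9.6) in frame 2.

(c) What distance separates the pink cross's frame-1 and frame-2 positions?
3.8

The pink cross moved from (4.6, 7.6) to (1.8, 10.1), a distance of √(2.8² + 2.5²) ≈ 3.8.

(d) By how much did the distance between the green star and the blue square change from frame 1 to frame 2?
-0.5

Distance in frame 1: 7.2. Distance in frame 2: 6.7.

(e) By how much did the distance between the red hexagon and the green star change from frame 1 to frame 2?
+6.4

Distance in frame 1: 3.2. Distance in frame 2: 9.6.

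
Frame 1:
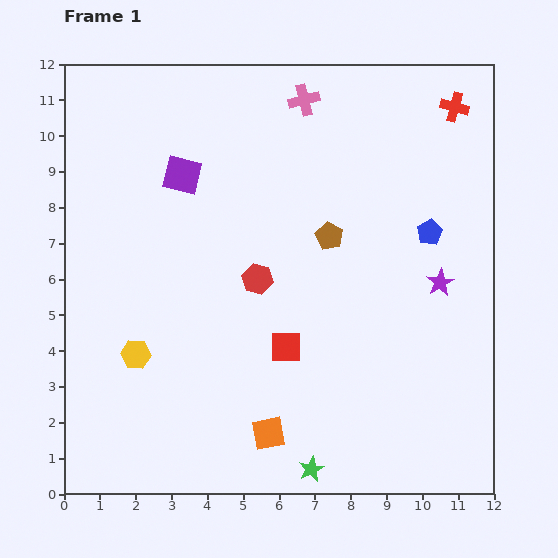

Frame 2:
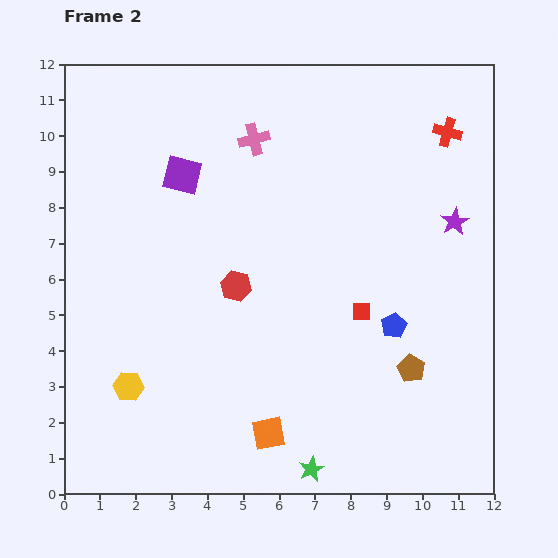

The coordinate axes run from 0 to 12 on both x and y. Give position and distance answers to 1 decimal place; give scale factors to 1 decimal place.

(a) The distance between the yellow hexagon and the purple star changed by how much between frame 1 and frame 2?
+1.5

Distance in frame 1: 8.7. Distance in frame 2: 10.2.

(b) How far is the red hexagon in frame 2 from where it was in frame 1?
0.6

The red hexagon moved from (5.4, 6.0) to (4.8, 5.8), a distance of √(0.6² + 0.2²) ≈ 0.6.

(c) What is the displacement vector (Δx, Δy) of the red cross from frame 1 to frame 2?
(-0.2, -0.7)

The red cross was at (10.9, 10.8) in frame 1 and (10.7, 10.1) in frame 2.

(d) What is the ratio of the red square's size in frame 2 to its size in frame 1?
0.6×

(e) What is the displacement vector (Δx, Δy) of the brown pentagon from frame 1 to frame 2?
(2.3, -3.7)

The brown pentagon was at (7.4, 7.2) in frame 1 and (9.7, 3.5) in frame 2.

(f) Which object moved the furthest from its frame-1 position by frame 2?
the brown pentagon

(moved 4.4; next 2.8)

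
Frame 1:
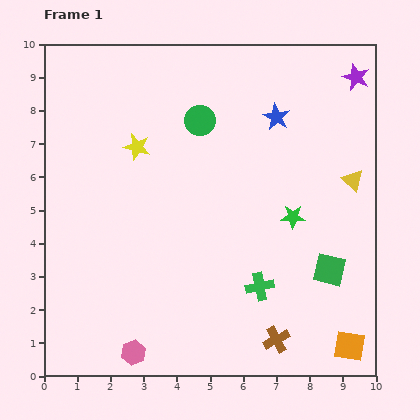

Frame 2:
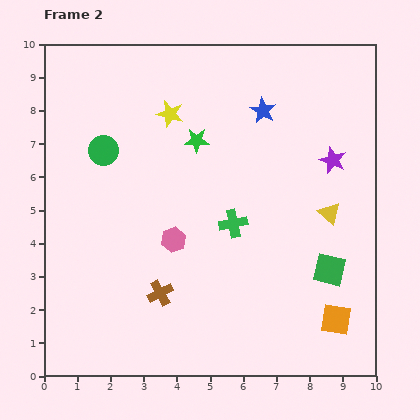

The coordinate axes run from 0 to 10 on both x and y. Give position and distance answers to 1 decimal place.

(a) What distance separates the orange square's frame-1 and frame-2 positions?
0.9

The orange square moved from (9.2, 0.9) to (8.8, 1.7), a distance of √(0.4² + 0.8²) ≈ 0.9.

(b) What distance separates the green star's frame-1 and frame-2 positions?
3.7

The green star moved from (7.5, 4.8) to (4.6, 7.1), a distance of √(2.9² + 2.3²) ≈ 3.7.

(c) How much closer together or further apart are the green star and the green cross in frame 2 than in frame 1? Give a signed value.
+0.4

Distance in frame 1: 2.3. Distance in frame 2: 2.7.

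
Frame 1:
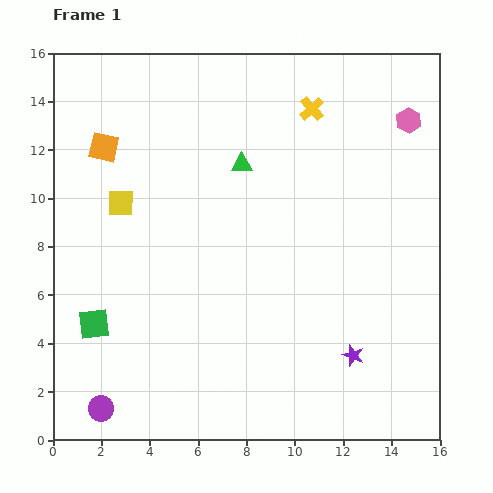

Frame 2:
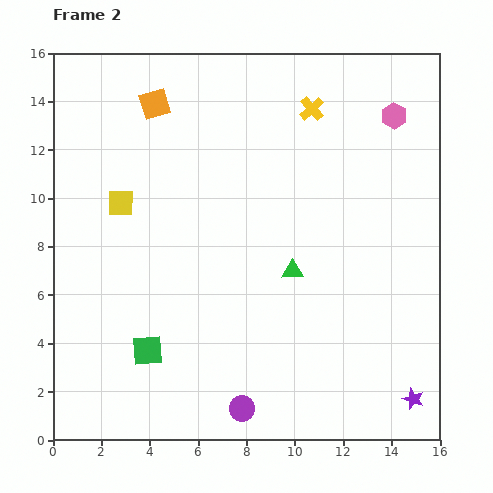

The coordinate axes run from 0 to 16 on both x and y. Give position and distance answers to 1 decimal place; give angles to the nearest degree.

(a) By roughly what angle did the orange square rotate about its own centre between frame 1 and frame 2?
30° counter-clockwise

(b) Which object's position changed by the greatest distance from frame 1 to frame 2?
the purple circle

(moved 5.8; next 4.9)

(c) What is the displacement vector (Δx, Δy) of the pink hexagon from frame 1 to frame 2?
(-0.6, 0.2)

The pink hexagon was at (14.7, 13.2) in frame 1 and (14.1, 13.4) in frame 2.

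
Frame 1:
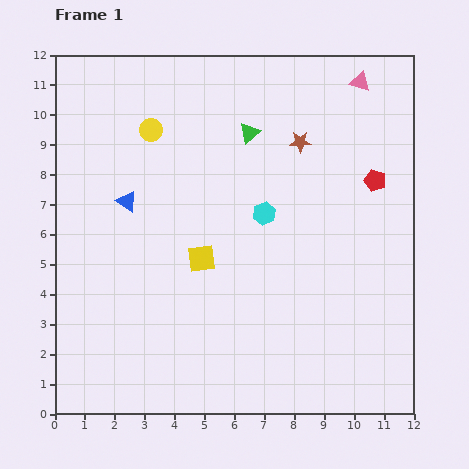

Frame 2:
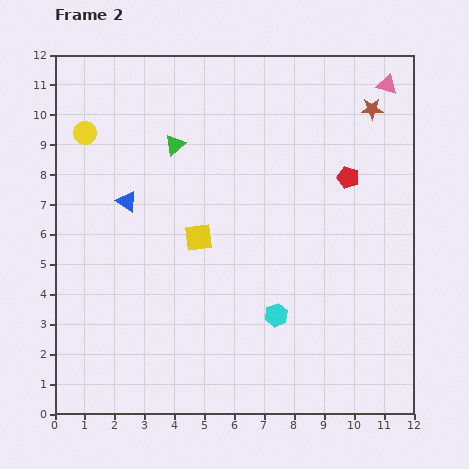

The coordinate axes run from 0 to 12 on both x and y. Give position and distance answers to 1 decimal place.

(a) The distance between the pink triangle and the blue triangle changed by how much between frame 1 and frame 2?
+0.7

Distance in frame 1: 8.8. Distance in frame 2: 9.5.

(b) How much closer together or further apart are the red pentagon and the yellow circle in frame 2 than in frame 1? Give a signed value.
+1.2

Distance in frame 1: 7.7. Distance in frame 2: 8.9.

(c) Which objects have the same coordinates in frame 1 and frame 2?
the blue triangle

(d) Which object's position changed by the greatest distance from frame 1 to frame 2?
the cyan hexagon

(moved 3.4; next 2.6)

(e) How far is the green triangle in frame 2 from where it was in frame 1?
2.5

The green triangle moved from (6.5, 9.4) to (4.0, 9.0), a distance of √(2.5² + 0.4²) ≈ 2.5.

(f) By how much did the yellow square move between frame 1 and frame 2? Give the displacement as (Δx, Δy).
(-0.1, 0.7)

The yellow square was at (4.9, 5.2) in frame 1 and (4.8, 5.9) in frame 2.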